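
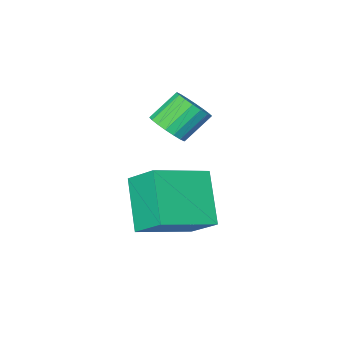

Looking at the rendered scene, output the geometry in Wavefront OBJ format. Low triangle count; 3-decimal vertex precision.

v -2.194 -0.256 -0.302
v -1.773 -0.682 0.198
v -2.745 -0.51 1.162
v -3.166 -0.084 0.662
v -1.659 -0.359 0.256
v -2.631 -0.187 1.22
v -1.65 -0.016 0.203
v -2.622 0.156 1.167
v -1.75 0.279 0.05
v -2.722 0.451 1.015
v -1.937 0.469 -0.172
v -2.909 0.641 0.792
v -2.175 0.515 -0.421
v -3.147 0.687 0.544
v -2.417 0.408 -0.645
v -3.389 0.58 0.319
v -2.615 0.17 -0.802
v -3.587 0.342 0.162
v -2.729 -0.153 -0.86
v -3.701 0.019 0.104
v -2.738 -0.496 -0.807
v -3.71 -0.324 0.157
v -2.638 -0.791 -0.655
v -3.61 -0.619 0.31
v -2.451 -0.981 -0.432
v -3.423 -0.809 0.532
v -2.213 -1.027 -0.184
v -3.185 -0.855 0.781
v -1.971 -0.92 0.041
v -2.943 -0.748 1.005
v -0.73 3.198 -2.929
v -1.341 1.903 -1.352
v -0.904 4.358 -2.044
v -1.515 3.063 -0.467
v 1.295 3.017 -2.293
v 0.684 1.722 -0.716
v 1.121 4.177 -1.408
v 0.51 2.882 0.169
f 2 1 5
f 2 5 3
f 3 5 6
f 3 6 4
f 5 1 7
f 5 7 6
f 6 7 8
f 6 8 4
f 7 1 9
f 7 9 8
f 8 9 10
f 8 10 4
f 9 1 11
f 9 11 10
f 10 11 12
f 10 12 4
f 11 1 13
f 11 13 12
f 12 13 14
f 12 14 4
f 13 1 15
f 13 15 14
f 14 15 16
f 14 16 4
f 15 1 17
f 15 17 16
f 16 17 18
f 16 18 4
f 17 1 19
f 17 19 18
f 18 19 20
f 18 20 4
f 19 1 21
f 19 21 20
f 20 21 22
f 20 22 4
f 21 1 23
f 21 23 22
f 22 23 24
f 22 24 4
f 23 1 25
f 23 25 24
f 24 25 26
f 24 26 4
f 25 1 27
f 25 27 26
f 26 27 28
f 26 28 4
f 27 1 29
f 27 29 28
f 28 29 30
f 28 30 4
f 29 1 2
f 29 2 30
f 30 2 3
f 30 3 4
f 32 34 31
f 35 32 31
f 31 34 33
f 33 35 31
f 32 38 34
f 36 32 35
f 36 38 32
f 34 38 33
f 37 35 33
f 33 38 37
f 37 36 35
f 38 36 37



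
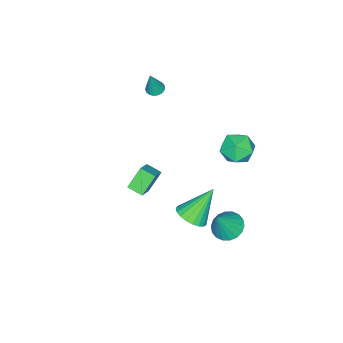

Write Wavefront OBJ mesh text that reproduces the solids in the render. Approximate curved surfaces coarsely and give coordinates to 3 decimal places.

v 0.58 3.6 -2.935
v 1.176 4.16 -3.261
v 1.48 3.52 -1.425
v 0.915 4.399 -3.092
v 0.587 4.479 -2.893
v 0.259 4.386 -2.701
v -0.007 4.137 -2.556
v -0.156 3.782 -2.487
v -0.159 3.39 -2.505
v -0.016 3.041 -2.609
v 0.244 2.802 -2.778
v 0.572 2.722 -2.977
v 0.9 2.815 -3.168
v 1.166 3.064 -3.313
v 1.315 3.419 -3.383
v 1.318 3.811 -3.364
v 3.682 3.512 0.777
v 4.14 4.249 0.84
v 2.598 4.048 2.383
v 3.867 4.348 0.623
v 3.563 4.302 0.433
v 3.279 4.119 0.302
v 3.065 3.832 0.254
v 2.957 3.489 0.296
v 2.975 3.15 0.421
v 3.115 2.874 0.608
v 3.353 2.708 0.824
v 3.648 2.681 1.032
v 3.948 2.797 1.196
v 4.203 3.037 1.287
v 4.367 3.36 1.291
v 4.413 3.708 1.205
v 4.333 4.023 1.046
v -3.087 -3.44 1.53
v -2.77 -3.044 1.415
v -2.593 -3.4 3.03
v -2.965 -2.937 1.476
v -3.185 -2.93 1.549
v -3.385 -3.023 1.617
v -3.527 -3.199 1.668
v -3.581 -3.423 1.692
v -3.537 -3.65 1.684
v -3.404 -3.836 1.645
v -3.208 -3.943 1.583
v -2.989 -3.95 1.511
v -2.788 -3.857 1.443
v -2.647 -3.681 1.392
v -2.593 -3.457 1.368
v -2.637 -3.23 1.376
v -2.892 2.496 -1.186
v -2.045 2.288 -0.598
v -3.795 1.372 -0.282
v -2.948 1.164 0.306
v -3.424 2.099 0.381
v -2.865 2.793 -0.177
v -2.975 0.867 -0.703
v -2.416 1.561 -1.261
v -2.096 1.281 -0.299
v -2.374 2.042 0.37
v -3.466 1.618 -1.25
v -3.744 2.379 -0.581
v 1.776 -0.479 0.895
v 2.707 -0.186 1.558
v 1.692 0.35 0.647
v 2.622 0.644 1.31
v 2.578 -0.704 -0.13
v 3.508 -0.41 0.533
v 2.493 0.126 -0.378
v 3.424 0.419 0.285
f 2 1 4
f 2 4 3
f 4 1 5
f 4 5 3
f 5 1 6
f 5 6 3
f 6 1 7
f 6 7 3
f 7 1 8
f 7 8 3
f 8 1 9
f 8 9 3
f 9 1 10
f 9 10 3
f 10 1 11
f 10 11 3
f 11 1 12
f 11 12 3
f 12 1 13
f 12 13 3
f 13 1 14
f 13 14 3
f 14 1 15
f 14 15 3
f 15 1 16
f 15 16 3
f 16 1 2
f 16 2 3
f 18 17 20
f 18 20 19
f 20 17 21
f 20 21 19
f 21 17 22
f 21 22 19
f 22 17 23
f 22 23 19
f 23 17 24
f 23 24 19
f 24 17 25
f 24 25 19
f 25 17 26
f 25 26 19
f 26 17 27
f 26 27 19
f 27 17 28
f 27 28 19
f 28 17 29
f 28 29 19
f 29 17 30
f 29 30 19
f 30 17 31
f 30 31 19
f 31 17 32
f 31 32 19
f 32 17 33
f 32 33 19
f 33 17 18
f 33 18 19
f 35 34 37
f 35 37 36
f 37 34 38
f 37 38 36
f 38 34 39
f 38 39 36
f 39 34 40
f 39 40 36
f 40 34 41
f 40 41 36
f 41 34 42
f 41 42 36
f 42 34 43
f 42 43 36
f 43 34 44
f 43 44 36
f 44 34 45
f 44 45 36
f 45 34 46
f 45 46 36
f 46 34 47
f 46 47 36
f 47 34 48
f 47 48 36
f 48 34 49
f 48 49 36
f 49 34 35
f 49 35 36
f 50 61 55
f 50 55 51
f 50 51 57
f 50 57 60
f 50 60 61
f 51 55 59
f 55 61 54
f 61 60 52
f 60 57 56
f 57 51 58
f 53 59 54
f 53 54 52
f 53 52 56
f 53 56 58
f 53 58 59
f 54 59 55
f 52 54 61
f 56 52 60
f 58 56 57
f 59 58 51
f 63 65 62
f 66 63 62
f 62 65 64
f 64 66 62
f 63 69 65
f 67 63 66
f 67 69 63
f 65 69 64
f 68 66 64
f 64 69 68
f 68 67 66
f 69 67 68



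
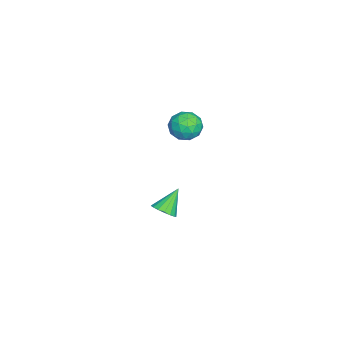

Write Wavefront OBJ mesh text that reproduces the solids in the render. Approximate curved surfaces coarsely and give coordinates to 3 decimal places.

v -3.328 1.879 1.246
v -2.721 2.253 1.298
v -2.739 0.987 0.802
v -2.132 1.361 0.854
v -2.464 1.135 1.445
v -2.828 1.686 1.72
v -2.632 1.554 0.38
v -2.996 2.105 0.655
v -2.291 2.053 0.763
v -2.187 1.793 1.421
v -3.273 1.447 0.679
v -3.169 1.187 1.337
v -3.076 2.144 1.311
v -2.384 1.096 0.789
v -2.579 0.963 1.137
v -2.223 1.183 1.167
v -3.139 1.811 1.559
v -2.782 2.031 1.589
v -2.632 1.373 1.676
v -2.678 1.209 0.511
v -2.321 1.429 0.541
v -3.237 2.057 0.933
v -2.881 2.277 0.963
v -2.828 1.867 0.424
v -2.466 2.246 1.027
v -2.121 1.722 0.766
v -2.414 1.836 0.488
v -2.628 2.16 0.649
v -2.406 2.094 1.414
v -2.06 1.57 1.153
v -2.255 1.437 1.501
v -2.469 1.76 1.662
v -2.153 1.976 1.1
v -3.4 1.67 0.947
v -3.054 1.146 0.686
v -2.991 1.48 0.438
v -3.205 1.803 0.599
v -3.339 1.518 1.334
v -2.994 0.994 1.073
v -2.832 1.08 1.451
v -3.046 1.404 1.612
v -3.307 1.264 1
v -3.025 0.704 -4.361
v -2.784 0.345 -3.988
v -3.715 1.176 -3.459
v -2.623 0.565 -3.98
v -2.554 0.817 -4.059
v -2.593 1.043 -4.208
v -2.73 1.191 -4.391
v -2.935 1.227 -4.567
v -3.161 1.144 -4.696
v -3.355 0.959 -4.748
v -3.474 0.716 -4.711
v -3.489 0.47 -4.594
v -3.398 0.278 -4.424
v -3.222 0.183 -4.239
v -3 0.207 -4.081
f 1 38 17
f 38 12 41
f 17 41 6
f 38 41 17
f 1 17 13
f 17 6 18
f 13 18 2
f 17 18 13
f 1 13 22
f 13 2 23
f 22 23 8
f 13 23 22
f 1 22 34
f 22 8 37
f 34 37 11
f 22 37 34
f 1 34 38
f 34 11 42
f 38 42 12
f 34 42 38
f 2 18 29
f 18 6 32
f 29 32 10
f 18 32 29
f 6 41 19
f 41 12 40
f 19 40 5
f 41 40 19
f 12 42 39
f 42 11 35
f 39 35 3
f 42 35 39
f 11 37 36
f 37 8 24
f 36 24 7
f 37 24 36
f 8 23 28
f 23 2 25
f 28 25 9
f 23 25 28
f 4 30 16
f 30 10 31
f 16 31 5
f 30 31 16
f 4 16 14
f 16 5 15
f 14 15 3
f 16 15 14
f 4 14 21
f 14 3 20
f 21 20 7
f 14 20 21
f 4 21 26
f 21 7 27
f 26 27 9
f 21 27 26
f 4 26 30
f 26 9 33
f 30 33 10
f 26 33 30
f 5 31 19
f 31 10 32
f 19 32 6
f 31 32 19
f 3 15 39
f 15 5 40
f 39 40 12
f 15 40 39
f 7 20 36
f 20 3 35
f 36 35 11
f 20 35 36
f 9 27 28
f 27 7 24
f 28 24 8
f 27 24 28
f 10 33 29
f 33 9 25
f 29 25 2
f 33 25 29
f 44 43 46
f 44 46 45
f 46 43 47
f 46 47 45
f 47 43 48
f 47 48 45
f 48 43 49
f 48 49 45
f 49 43 50
f 49 50 45
f 50 43 51
f 50 51 45
f 51 43 52
f 51 52 45
f 52 43 53
f 52 53 45
f 53 43 54
f 53 54 45
f 54 43 55
f 54 55 45
f 55 43 56
f 55 56 45
f 56 43 57
f 56 57 45
f 57 43 44
f 57 44 45



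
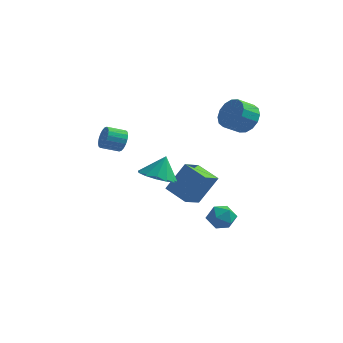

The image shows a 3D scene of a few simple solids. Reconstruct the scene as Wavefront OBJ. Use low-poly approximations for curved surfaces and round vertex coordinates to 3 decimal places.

v 3.431 3.03 1.954
v 4.018 3.198 2.745
v 3.417 2.418 3.358
v 2.829 2.25 2.566
v 3.629 3.536 2.793
v 3.028 2.756 3.406
v 3.187 3.738 2.616
v 2.585 2.958 3.229
v 2.81 3.751 2.262
v 2.208 2.971 2.874
v 2.599 3.57 1.825
v 1.998 2.79 2.437
v 2.611 3.245 1.422
v 2.01 2.464 2.035
v 2.843 2.862 1.162
v 2.242 2.082 1.775
v 3.232 2.524 1.114
v 2.631 1.744 1.727
v 3.675 2.322 1.291
v 3.073 1.542 1.904
v 4.052 2.309 1.646
v 3.45 1.529 2.258
v 4.262 2.49 2.083
v 3.661 1.71 2.695
v 4.25 2.816 2.485
v 3.649 2.035 3.098
v 3.77 -0.438 -3.656
v 4.169 -1.093 -4.051
v 3.411 -1.287 -2.609
v 3.81 -1.942 -3.004
v 4.271 -1.292 -2.674
v 4.493 -0.768 -3.321
v 3.087 -1.612 -3.339
v 3.309 -1.088 -3.986
v 3.747 -1.819 -3.855
v 4.478 -1.621 -3.443
v 3.102 -0.759 -3.217
v 3.833 -0.561 -2.805
v 1.473 -3.972 0.406
v 2.491 -4.126 0.261
v 1.727 -3.468 1.654
v 2.377 -3.585 0.066
v 1.975 -3.167 -0.021
v 1.414 -3.005 0.028
v 0.872 -3.149 0.196
v 0.52 -3.555 0.432
v 0.471 -4.093 0.659
v 0.74 -4.593 0.805
v 1.242 -4.895 0.825
v 1.817 -4.904 0.712
v 2.283 -4.618 0.502
v -1.282 -2.192 1.625
v -0.9 -2.352 2.19
v -1.696 -2.948 2.559
v -2.078 -2.788 1.995
v -1.052 -2.095 2.279
v -1.847 -2.69 2.648
v -1.248 -1.857 2.239
v -2.044 -2.452 2.608
v -1.452 -1.685 2.077
v -2.248 -2.281 2.446
v -1.622 -1.614 1.826
v -2.417 -2.209 2.195
v -1.725 -1.657 1.535
v -2.52 -2.253 1.904
v -1.74 -1.807 1.262
v -2.535 -2.402 1.631
v -1.664 -2.032 1.061
v -2.46 -2.628 1.43
v -1.513 -2.29 0.972
v -2.308 -2.885 1.341
v -1.316 -2.528 1.012
v -2.112 -3.123 1.381
v -1.112 -2.699 1.174
v -1.908 -3.295 1.543
v -0.943 -2.771 1.425
v -1.738 -3.366 1.794
v -0.84 -2.727 1.716
v -1.635 -3.323 2.085
v -0.825 -2.578 1.989
v -1.62 -3.173 2.358
v -0.556 1.485 -3.367
v 0.297 2.12 -1.65
v -0.317 2.736 -3.948
v 0.536 3.371 -2.231
v 0.824 0.989 -3.869
v 1.677 1.624 -2.152
v 1.063 2.24 -4.45
v 1.916 2.875 -2.733
f 2 1 5
f 2 5 3
f 3 5 6
f 3 6 4
f 5 1 7
f 5 7 6
f 6 7 8
f 6 8 4
f 7 1 9
f 7 9 8
f 8 9 10
f 8 10 4
f 9 1 11
f 9 11 10
f 10 11 12
f 10 12 4
f 11 1 13
f 11 13 12
f 12 13 14
f 12 14 4
f 13 1 15
f 13 15 14
f 14 15 16
f 14 16 4
f 15 1 17
f 15 17 16
f 16 17 18
f 16 18 4
f 17 1 19
f 17 19 18
f 18 19 20
f 18 20 4
f 19 1 21
f 19 21 20
f 20 21 22
f 20 22 4
f 21 1 23
f 21 23 22
f 22 23 24
f 22 24 4
f 23 1 25
f 23 25 24
f 24 25 26
f 24 26 4
f 25 1 2
f 25 2 26
f 26 2 3
f 26 3 4
f 27 38 32
f 27 32 28
f 27 28 34
f 27 34 37
f 27 37 38
f 28 32 36
f 32 38 31
f 38 37 29
f 37 34 33
f 34 28 35
f 30 36 31
f 30 31 29
f 30 29 33
f 30 33 35
f 30 35 36
f 31 36 32
f 29 31 38
f 33 29 37
f 35 33 34
f 36 35 28
f 40 39 42
f 40 42 41
f 42 39 43
f 42 43 41
f 43 39 44
f 43 44 41
f 44 39 45
f 44 45 41
f 45 39 46
f 45 46 41
f 46 39 47
f 46 47 41
f 47 39 48
f 47 48 41
f 48 39 49
f 48 49 41
f 49 39 50
f 49 50 41
f 50 39 51
f 50 51 41
f 51 39 40
f 51 40 41
f 53 52 56
f 53 56 54
f 54 56 57
f 54 57 55
f 56 52 58
f 56 58 57
f 57 58 59
f 57 59 55
f 58 52 60
f 58 60 59
f 59 60 61
f 59 61 55
f 60 52 62
f 60 62 61
f 61 62 63
f 61 63 55
f 62 52 64
f 62 64 63
f 63 64 65
f 63 65 55
f 64 52 66
f 64 66 65
f 65 66 67
f 65 67 55
f 66 52 68
f 66 68 67
f 67 68 69
f 67 69 55
f 68 52 70
f 68 70 69
f 69 70 71
f 69 71 55
f 70 52 72
f 70 72 71
f 71 72 73
f 71 73 55
f 72 52 74
f 72 74 73
f 73 74 75
f 73 75 55
f 74 52 76
f 74 76 75
f 75 76 77
f 75 77 55
f 76 52 78
f 76 78 77
f 77 78 79
f 77 79 55
f 78 52 80
f 78 80 79
f 79 80 81
f 79 81 55
f 80 52 53
f 80 53 81
f 81 53 54
f 81 54 55
f 83 85 82
f 86 83 82
f 82 85 84
f 84 86 82
f 83 89 85
f 87 83 86
f 87 89 83
f 85 89 84
f 88 86 84
f 84 89 88
f 88 87 86
f 89 87 88



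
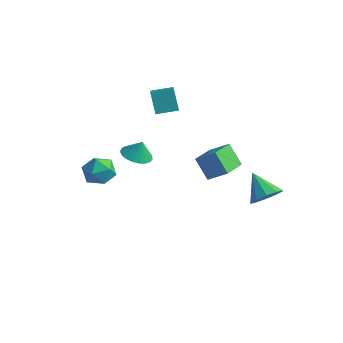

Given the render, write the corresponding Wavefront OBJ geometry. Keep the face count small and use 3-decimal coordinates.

v -3.958 3.486 2.249
v -4.631 3.907 3.498
v -3.017 4.373 2.457
v -3.69 4.794 3.706
v -3.09 2.366 3.094
v -3.763 2.787 4.343
v -2.149 3.253 3.302
v -2.822 3.674 4.551
v -3.753 -2.789 1.044
v -3.154 -1.962 1.188
v -2.726 -3.698 1.992
v -2.127 -2.871 2.136
v -3.066 -2.907 2.559
v -3.701 -2.345 1.973
v -2.179 -3.315 1.207
v -2.814 -2.753 0.621
v -2.182 -2.287 1.289
v -2.73 -2.035 2.124
v -3.15 -3.625 1.056
v -3.698 -3.373 1.891
v 1.069 1.619 -0.076
v 0.097 1.773 1.122
v 0.84 3.276 -0.475
v -0.131 3.431 0.723
v 2.151 1.969 0.757
v 1.18 2.124 1.955
v 1.923 3.627 0.358
v 0.951 3.781 1.556
v -3.936 1.67 -0.36
v -3.009 1.738 -0.597
v -3.684 1.93 0.7
v -3.137 2.111 -0.658
v -3.404 2.408 -0.667
v -3.763 2.577 -0.623
v -4.152 2.59 -0.533
v -4.503 2.443 -0.414
v -4.757 2.163 -0.285
v -4.868 1.798 -0.169
v -4.819 1.41 -0.086
v -4.617 1.068 -0.051
v -4.297 0.83 -0.069
v -3.915 0.737 -0.137
v -3.536 0.805 -0.244
v -3.227 1.024 -0.371
v -3.04 1.354 -0.496
v 3.602 3.684 -1.675
v 4.281 4.251 -1.127
v 2.278 4.176 -0.545
v 4.031 4.627 -1.584
v 3.617 4.644 -2.076
v 3.198 4.293 -2.415
v 2.933 3.71 -2.471
v 2.924 3.117 -2.223
v 3.174 2.741 -1.767
v 3.588 2.724 -1.275
v 4.007 3.075 -0.936
v 4.272 3.658 -0.88
f 2 4 1
f 5 2 1
f 1 4 3
f 3 5 1
f 2 8 4
f 6 2 5
f 6 8 2
f 4 8 3
f 7 5 3
f 3 8 7
f 7 6 5
f 8 6 7
f 9 20 14
f 9 14 10
f 9 10 16
f 9 16 19
f 9 19 20
f 10 14 18
f 14 20 13
f 20 19 11
f 19 16 15
f 16 10 17
f 12 18 13
f 12 13 11
f 12 11 15
f 12 15 17
f 12 17 18
f 13 18 14
f 11 13 20
f 15 11 19
f 17 15 16
f 18 17 10
f 22 24 21
f 25 22 21
f 21 24 23
f 23 25 21
f 22 28 24
f 26 22 25
f 26 28 22
f 24 28 23
f 27 25 23
f 23 28 27
f 27 26 25
f 28 26 27
f 30 29 32
f 30 32 31
f 32 29 33
f 32 33 31
f 33 29 34
f 33 34 31
f 34 29 35
f 34 35 31
f 35 29 36
f 35 36 31
f 36 29 37
f 36 37 31
f 37 29 38
f 37 38 31
f 38 29 39
f 38 39 31
f 39 29 40
f 39 40 31
f 40 29 41
f 40 41 31
f 41 29 42
f 41 42 31
f 42 29 43
f 42 43 31
f 43 29 44
f 43 44 31
f 44 29 45
f 44 45 31
f 45 29 30
f 45 30 31
f 47 46 49
f 47 49 48
f 49 46 50
f 49 50 48
f 50 46 51
f 50 51 48
f 51 46 52
f 51 52 48
f 52 46 53
f 52 53 48
f 53 46 54
f 53 54 48
f 54 46 55
f 54 55 48
f 55 46 56
f 55 56 48
f 56 46 57
f 56 57 48
f 57 46 47
f 57 47 48



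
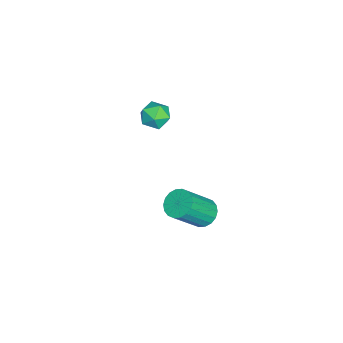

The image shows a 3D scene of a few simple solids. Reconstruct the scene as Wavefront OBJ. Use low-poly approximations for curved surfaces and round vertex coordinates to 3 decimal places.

v -2.373 -3.432 1.797
v -1.976 -3.251 2.478
v -2.424 -4.689 2.162
v -2.027 -4.508 2.843
v -2.786 -4.247 2.735
v -2.754 -3.47 2.51
v -1.646 -4.47 2.13
v -1.614 -3.693 1.905
v -1.526 -3.892 2.685
v -2.231 -3.754 3.058
v -2.169 -4.186 1.582
v -2.874 -4.048 1.955
v 2.959 -0.927 1.097
v 3.622 -0.714 0.847
v 4.503 -1.659 2.373
v 3.841 -1.873 2.623
v 3.537 -0.467 1.048
v 4.418 -1.413 2.574
v 3.338 -0.312 1.259
v 4.219 -1.258 2.786
v 3.063 -0.279 1.438
v 3.944 -1.224 2.965
v 2.768 -0.374 1.55
v 3.649 -1.32 3.076
v 2.511 -0.579 1.571
v 3.392 -1.524 3.098
v 2.343 -0.853 1.499
v 3.224 -1.798 3.025
v 2.297 -1.141 1.347
v 3.178 -2.086 2.873
v 2.382 -1.387 1.146
v 3.263 -2.333 2.672
v 2.581 -1.542 0.934
v 3.462 -2.488 2.461
v 2.856 -1.576 0.755
v 3.737 -2.521 2.282
v 3.151 -1.48 0.644
v 4.032 -2.426 2.17
v 3.408 -1.276 0.622
v 4.289 -2.221 2.149
v 3.576 -1.002 0.695
v 4.457 -1.947 2.221
f 1 12 6
f 1 6 2
f 1 2 8
f 1 8 11
f 1 11 12
f 2 6 10
f 6 12 5
f 12 11 3
f 11 8 7
f 8 2 9
f 4 10 5
f 4 5 3
f 4 3 7
f 4 7 9
f 4 9 10
f 5 10 6
f 3 5 12
f 7 3 11
f 9 7 8
f 10 9 2
f 14 13 17
f 14 17 15
f 15 17 18
f 15 18 16
f 17 13 19
f 17 19 18
f 18 19 20
f 18 20 16
f 19 13 21
f 19 21 20
f 20 21 22
f 20 22 16
f 21 13 23
f 21 23 22
f 22 23 24
f 22 24 16
f 23 13 25
f 23 25 24
f 24 25 26
f 24 26 16
f 25 13 27
f 25 27 26
f 26 27 28
f 26 28 16
f 27 13 29
f 27 29 28
f 28 29 30
f 28 30 16
f 29 13 31
f 29 31 30
f 30 31 32
f 30 32 16
f 31 13 33
f 31 33 32
f 32 33 34
f 32 34 16
f 33 13 35
f 33 35 34
f 34 35 36
f 34 36 16
f 35 13 37
f 35 37 36
f 36 37 38
f 36 38 16
f 37 13 39
f 37 39 38
f 38 39 40
f 38 40 16
f 39 13 41
f 39 41 40
f 40 41 42
f 40 42 16
f 41 13 14
f 41 14 42
f 42 14 15
f 42 15 16



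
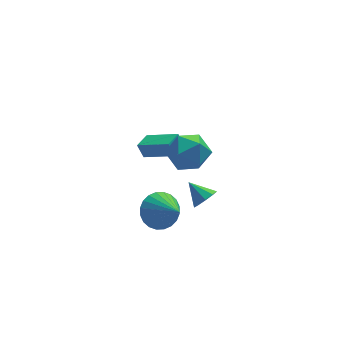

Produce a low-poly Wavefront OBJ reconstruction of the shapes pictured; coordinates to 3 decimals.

v -2.591 -3.112 3.416
v -1.947 -2.93 2.472
v -1.093 -3.79 4.308
v -0.449 -3.608 3.364
v -0.85 -2.71 3.972
v -1.777 -2.291 3.421
v -1.263 -4.429 3.359
v -2.19 -4.01 2.808
v -1.127 -3.744 2.437
v -0.872 -2.682 2.816
v -2.168 -4.038 3.964
v -1.913 -2.976 4.343
v -2.632 1.096 -0.722
v -2.897 1.34 0.048
v -1.975 1.85 -0.735
v -2.24 2.093 0.036
v -1.32 -0.033 0.084
v -1.585 0.21 0.855
v -0.663 0.72 0.072
v -0.928 0.964 0.842
v 0.053 -0.665 -3.104
v 0.402 -0.1 -3.43
v -0.593 0.165 -2.356
v -0.025 -0.207 -3.68
v -0.416 -0.528 -3.66
v -0.587 -0.913 -3.38
v -0.46 -1.182 -2.971
v -0.092 -1.21 -2.624
v 0.343 -0.982 -2.502
v 0.642 -0.606 -2.661
v 0.665 -0.258 -3.027
v -2.788 -2.935 -1.187
v -2.353 -3.426 -2.02
v -2.212 -4.485 0.027
v -2.034 -3.201 -1.883
v -1.83 -2.935 -1.641
v -1.772 -2.67 -1.329
v -1.868 -2.444 -0.996
v -2.104 -2.294 -0.692
v -2.445 -2.241 -0.463
v -2.837 -2.294 -0.344
v -3.222 -2.445 -0.354
v -3.541 -2.67 -0.49
v -3.746 -2.936 -0.732
v -3.804 -3.201 -1.044
v -3.708 -3.427 -1.377
v -3.471 -3.577 -1.681
v -3.131 -3.63 -1.91
v -2.738 -3.577 -2.029
f 1 12 6
f 1 6 2
f 1 2 8
f 1 8 11
f 1 11 12
f 2 6 10
f 6 12 5
f 12 11 3
f 11 8 7
f 8 2 9
f 4 10 5
f 4 5 3
f 4 3 7
f 4 7 9
f 4 9 10
f 5 10 6
f 3 5 12
f 7 3 11
f 9 7 8
f 10 9 2
f 14 16 13
f 17 14 13
f 13 16 15
f 15 17 13
f 14 20 16
f 18 14 17
f 18 20 14
f 16 20 15
f 19 17 15
f 15 20 19
f 19 18 17
f 20 18 19
f 22 21 24
f 22 24 23
f 24 21 25
f 24 25 23
f 25 21 26
f 25 26 23
f 26 21 27
f 26 27 23
f 27 21 28
f 27 28 23
f 28 21 29
f 28 29 23
f 29 21 30
f 29 30 23
f 30 21 31
f 30 31 23
f 31 21 22
f 31 22 23
f 33 32 35
f 33 35 34
f 35 32 36
f 35 36 34
f 36 32 37
f 36 37 34
f 37 32 38
f 37 38 34
f 38 32 39
f 38 39 34
f 39 32 40
f 39 40 34
f 40 32 41
f 40 41 34
f 41 32 42
f 41 42 34
f 42 32 43
f 42 43 34
f 43 32 44
f 43 44 34
f 44 32 45
f 44 45 34
f 45 32 46
f 45 46 34
f 46 32 47
f 46 47 34
f 47 32 48
f 47 48 34
f 48 32 49
f 48 49 34
f 49 32 33
f 49 33 34



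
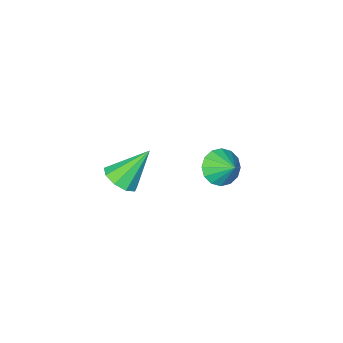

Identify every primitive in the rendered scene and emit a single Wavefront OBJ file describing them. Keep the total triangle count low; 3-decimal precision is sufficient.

v -2.521 -1.568 -0.57
v -1.464 -1.532 -0.646
v -2.499 -0.492 0.23
v -1.647 -1.221 -1.059
v -2.064 -1.003 -1.342
v -2.603 -0.936 -1.417
v -3.12 -1.039 -1.265
v -3.477 -1.283 -0.927
v -3.577 -1.604 -0.493
v -3.394 -1.915 -0.08
v -2.977 -2.132 0.203
v -2.438 -2.199 0.278
v -1.921 -2.096 0.126
v -1.564 -1.852 -0.212
v 3.441 -1.37 2.203
v 4.169 -1.489 2.802
v 2.139 -0.91 3.877
v 4.139 -0.87 2.608
v 3.783 -0.484 2.225
v 3.267 -0.514 1.832
v 2.832 -0.944 1.612
v 2.682 -1.573 1.669
v 2.887 -2.108 1.976
v 3.352 -2.298 2.389
v 3.858 -2.053 2.715
f 2 1 4
f 2 4 3
f 4 1 5
f 4 5 3
f 5 1 6
f 5 6 3
f 6 1 7
f 6 7 3
f 7 1 8
f 7 8 3
f 8 1 9
f 8 9 3
f 9 1 10
f 9 10 3
f 10 1 11
f 10 11 3
f 11 1 12
f 11 12 3
f 12 1 13
f 12 13 3
f 13 1 14
f 13 14 3
f 14 1 2
f 14 2 3
f 16 15 18
f 16 18 17
f 18 15 19
f 18 19 17
f 19 15 20
f 19 20 17
f 20 15 21
f 20 21 17
f 21 15 22
f 21 22 17
f 22 15 23
f 22 23 17
f 23 15 24
f 23 24 17
f 24 15 25
f 24 25 17
f 25 15 16
f 25 16 17



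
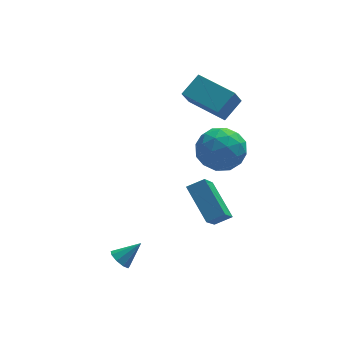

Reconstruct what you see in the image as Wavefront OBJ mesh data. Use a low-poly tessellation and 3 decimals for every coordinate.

v -2.661 -2.671 -2.938
v -2.309 -2.809 -3.323
v -1.779 -2.529 -2.182
v -2.363 -2.444 -3.327
v -2.557 -2.185 -3.15
v -2.8 -2.153 -2.873
v -2.977 -2.363 -2.626
v -3.007 -2.717 -2.526
v -2.874 -3.05 -2.618
v -2.642 -3.205 -2.86
v -2.419 -3.11 -3.138
v 2.127 1.985 0.631
v 3.208 1.747 0.296
v 1.472 0.713 -0.576
v 2.553 0.475 -0.911
v 2.198 0.178 0.149
v 2.602 0.965 0.895
v 2.078 1.495 -1.175
v 2.482 2.282 -0.429
v 3.177 1.444 -0.82
v 3.252 0.63 -0.002
v 1.428 1.83 -0.278
v 1.503 1.016 0.54
v 2.725 1.978 0.569
v 1.955 0.482 -0.849
v 1.746 0.308 -0.226
v 2.382 0.168 -0.423
v 2.369 1.518 0.921
v 3.004 1.378 0.724
v 2.411 0.456 0.638
v 1.676 1.082 -1.004
v 2.311 0.942 -1.201
v 2.298 2.292 0.143
v 2.934 2.152 -0.054
v 2.269 2.004 -0.918
v 3.342 1.66 -0.284
v 2.958 0.912 -0.993
v 2.678 1.512 -1.148
v 2.916 1.974 -0.71
v 3.386 1.181 0.197
v 3.001 0.433 -0.512
v 2.792 0.259 0.111
v 3.03 0.721 0.549
v 3.368 1.003 -0.459
v 1.679 2.027 0.232
v 1.294 1.279 -0.477
v 1.65 1.739 -0.829
v 1.888 2.201 -0.391
v 1.722 1.548 0.713
v 1.338 0.8 0.004
v 1.764 0.486 0.43
v 2.002 0.948 0.868
v 1.312 1.457 0.179
v 2.494 1.284 1.665
v 2.084 0.811 2.593
v 1.306 2.762 1.891
v 0.895 2.29 2.82
v 3.325 1.85 2.32
v 2.914 1.378 3.249
v 2.136 3.329 2.547
v 1.726 2.856 3.475
v 0.793 -2.858 -1.025
v 0.289 -1.4 0.033
v 1.417 -1.629 -2.419
v 0.913 -0.172 -1.361
v 1.547 -2.848 -0.679
v 1.043 -1.391 0.379
v 2.171 -1.62 -2.073
v 1.667 -0.162 -1.015
f 2 1 4
f 2 4 3
f 4 1 5
f 4 5 3
f 5 1 6
f 5 6 3
f 6 1 7
f 6 7 3
f 7 1 8
f 7 8 3
f 8 1 9
f 8 9 3
f 9 1 10
f 9 10 3
f 10 1 11
f 10 11 3
f 11 1 2
f 11 2 3
f 12 49 28
f 49 23 52
f 28 52 17
f 49 52 28
f 12 28 24
f 28 17 29
f 24 29 13
f 28 29 24
f 12 24 33
f 24 13 34
f 33 34 19
f 24 34 33
f 12 33 45
f 33 19 48
f 45 48 22
f 33 48 45
f 12 45 49
f 45 22 53
f 49 53 23
f 45 53 49
f 13 29 40
f 29 17 43
f 40 43 21
f 29 43 40
f 17 52 30
f 52 23 51
f 30 51 16
f 52 51 30
f 23 53 50
f 53 22 46
f 50 46 14
f 53 46 50
f 22 48 47
f 48 19 35
f 47 35 18
f 48 35 47
f 19 34 39
f 34 13 36
f 39 36 20
f 34 36 39
f 15 41 27
f 41 21 42
f 27 42 16
f 41 42 27
f 15 27 25
f 27 16 26
f 25 26 14
f 27 26 25
f 15 25 32
f 25 14 31
f 32 31 18
f 25 31 32
f 15 32 37
f 32 18 38
f 37 38 20
f 32 38 37
f 15 37 41
f 37 20 44
f 41 44 21
f 37 44 41
f 16 42 30
f 42 21 43
f 30 43 17
f 42 43 30
f 14 26 50
f 26 16 51
f 50 51 23
f 26 51 50
f 18 31 47
f 31 14 46
f 47 46 22
f 31 46 47
f 20 38 39
f 38 18 35
f 39 35 19
f 38 35 39
f 21 44 40
f 44 20 36
f 40 36 13
f 44 36 40
f 55 57 54
f 58 55 54
f 54 57 56
f 56 58 54
f 55 61 57
f 59 55 58
f 59 61 55
f 57 61 56
f 60 58 56
f 56 61 60
f 60 59 58
f 61 59 60
f 63 65 62
f 66 63 62
f 62 65 64
f 64 66 62
f 63 69 65
f 67 63 66
f 67 69 63
f 65 69 64
f 68 66 64
f 64 69 68
f 68 67 66
f 69 67 68



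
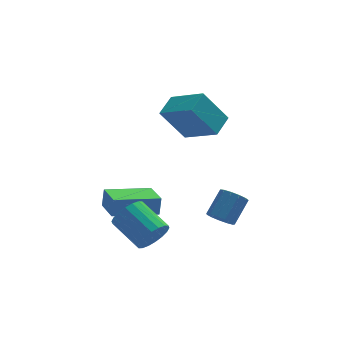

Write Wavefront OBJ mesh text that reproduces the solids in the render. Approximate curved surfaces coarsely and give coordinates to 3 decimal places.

v -1.036 3.264 0.813
v -2.122 3.338 2.394
v -0.361 4.135 1.235
v -1.447 4.209 2.817
v 0.087 1.991 1.643
v -0.999 2.065 3.225
v 0.762 2.862 2.066
v -0.324 2.936 3.647
v -4.479 1.772 -2.755
v -4.359 1.935 -1.868
v -4.673 3.17 -2.986
v -4.552 3.333 -2.098
v -2.388 2.007 -3.082
v -2.267 2.17 -2.194
v -2.581 3.405 -3.312
v -2.461 3.568 -2.425
v -3.106 -0.581 -2.608
v -2.657 -0.68 -1.905
v -3.525 0.623 -1.169
v -3.974 0.721 -1.872
v -2.454 -0.434 -2.1
v -3.322 0.869 -1.363
v -2.379 -0.218 -2.395
v -3.247 1.085 -1.659
v -2.449 -0.073 -2.733
v -3.317 1.23 -1.997
v -2.649 -0.029 -3.046
v -3.517 1.274 -2.31
v -2.939 -0.095 -3.272
v -3.807 1.208 -2.536
v -3.262 -0.257 -3.367
v -4.13 1.046 -2.631
v -3.555 -0.483 -3.311
v -4.423 0.82 -2.575
v -3.758 -0.729 -3.117
v -4.626 0.574 -2.38
v -3.833 -0.945 -2.821
v -4.701 0.358 -2.085
v -3.763 -1.09 -2.483
v -4.631 0.213 -1.747
v -3.563 -1.134 -2.17
v -4.431 0.169 -1.434
v -3.273 -1.068 -1.944
v -4.141 0.235 -1.208
v -2.95 -0.906 -1.849
v -3.818 0.397 -1.113
v -0.093 0.364 -2.563
v 0.262 0.636 -3.048
v 1.008 1.349 -2.102
v 0.653 1.076 -1.617
v -0.027 0.862 -2.991
v 0.719 1.575 -2.045
v -0.338 0.93 -2.797
v 0.409 1.643 -1.851
v -0.57 0.818 -2.529
v 0.176 1.531 -1.583
v -0.651 0.562 -2.272
v 0.095 1.275 -1.326
v -0.555 0.243 -2.107
v 0.191 0.956 -1.162
v -0.312 -0.038 -2.087
v 0.434 0.675 -1.141
v 0 -0.191 -2.218
v 0.746 0.521 -1.272
v 0.283 -0.169 -2.459
v 1.029 0.544 -1.513
v 0.446 0.023 -2.732
v 1.193 0.736 -1.786
v 0.439 0.323 -2.952
v 1.185 1.036 -2.006
f 2 4 1
f 5 2 1
f 1 4 3
f 3 5 1
f 2 8 4
f 6 2 5
f 6 8 2
f 4 8 3
f 7 5 3
f 3 8 7
f 7 6 5
f 8 6 7
f 10 12 9
f 13 10 9
f 9 12 11
f 11 13 9
f 10 16 12
f 14 10 13
f 14 16 10
f 12 16 11
f 15 13 11
f 11 16 15
f 15 14 13
f 16 14 15
f 18 17 21
f 18 21 19
f 19 21 22
f 19 22 20
f 21 17 23
f 21 23 22
f 22 23 24
f 22 24 20
f 23 17 25
f 23 25 24
f 24 25 26
f 24 26 20
f 25 17 27
f 25 27 26
f 26 27 28
f 26 28 20
f 27 17 29
f 27 29 28
f 28 29 30
f 28 30 20
f 29 17 31
f 29 31 30
f 30 31 32
f 30 32 20
f 31 17 33
f 31 33 32
f 32 33 34
f 32 34 20
f 33 17 35
f 33 35 34
f 34 35 36
f 34 36 20
f 35 17 37
f 35 37 36
f 36 37 38
f 36 38 20
f 37 17 39
f 37 39 38
f 38 39 40
f 38 40 20
f 39 17 41
f 39 41 40
f 40 41 42
f 40 42 20
f 41 17 43
f 41 43 42
f 42 43 44
f 42 44 20
f 43 17 45
f 43 45 44
f 44 45 46
f 44 46 20
f 45 17 18
f 45 18 46
f 46 18 19
f 46 19 20
f 48 47 51
f 48 51 49
f 49 51 52
f 49 52 50
f 51 47 53
f 51 53 52
f 52 53 54
f 52 54 50
f 53 47 55
f 53 55 54
f 54 55 56
f 54 56 50
f 55 47 57
f 55 57 56
f 56 57 58
f 56 58 50
f 57 47 59
f 57 59 58
f 58 59 60
f 58 60 50
f 59 47 61
f 59 61 60
f 60 61 62
f 60 62 50
f 61 47 63
f 61 63 62
f 62 63 64
f 62 64 50
f 63 47 65
f 63 65 64
f 64 65 66
f 64 66 50
f 65 47 67
f 65 67 66
f 66 67 68
f 66 68 50
f 67 47 69
f 67 69 68
f 68 69 70
f 68 70 50
f 69 47 48
f 69 48 70
f 70 48 49
f 70 49 50



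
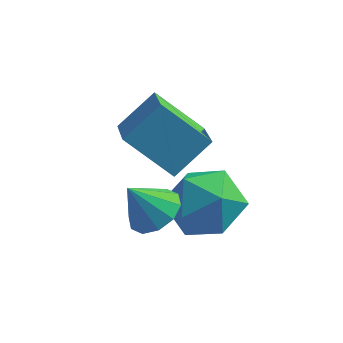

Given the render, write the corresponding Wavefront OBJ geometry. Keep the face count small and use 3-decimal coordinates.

v 1.708 1.915 3.167
v 2.455 1.505 2.385
v 0.305 1.055 2.275
v 1.052 0.645 1.493
v 1.079 0.252 2.581
v 1.946 0.783 3.132
v 0.814 1.777 1.528
v 1.681 2.308 2.079
v 1.903 1.42 1.372
v 2.067 0.478 2.023
v 0.693 2.082 2.637
v 0.857 1.14 3.288
v 0.334 0.398 2.505
v 0.8 0.876 2.909
v -0.274 0.102 3.555
v 0.419 1.13 2.76
v 0.005 1.105 2.513
v -0.283 0.81 2.264
v -0.335 0.358 2.106
v -0.131 -0.079 2.1
v 0.25 -0.334 2.249
v 0.663 -0.309 2.496
v 0.951 -0.014 2.746
v 1.003 0.439 2.903
v -0.148 3.032 2.011
v 0.454 1.671 2.789
v -1.526 3.066 3.138
v -0.923 1.705 3.916
v 0.603 3.875 2.904
v 1.206 2.514 3.682
v -0.774 3.909 4.031
v -0.172 2.548 4.809
f 1 12 6
f 1 6 2
f 1 2 8
f 1 8 11
f 1 11 12
f 2 6 10
f 6 12 5
f 12 11 3
f 11 8 7
f 8 2 9
f 4 10 5
f 4 5 3
f 4 3 7
f 4 7 9
f 4 9 10
f 5 10 6
f 3 5 12
f 7 3 11
f 9 7 8
f 10 9 2
f 14 13 16
f 14 16 15
f 16 13 17
f 16 17 15
f 17 13 18
f 17 18 15
f 18 13 19
f 18 19 15
f 19 13 20
f 19 20 15
f 20 13 21
f 20 21 15
f 21 13 22
f 21 22 15
f 22 13 23
f 22 23 15
f 23 13 24
f 23 24 15
f 24 13 14
f 24 14 15
f 26 28 25
f 29 26 25
f 25 28 27
f 27 29 25
f 26 32 28
f 30 26 29
f 30 32 26
f 28 32 27
f 31 29 27
f 27 32 31
f 31 30 29
f 32 30 31



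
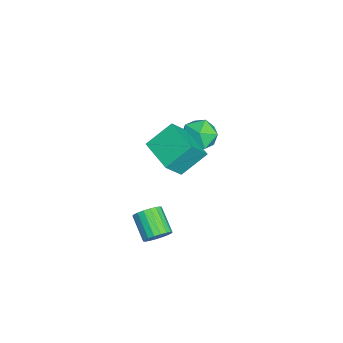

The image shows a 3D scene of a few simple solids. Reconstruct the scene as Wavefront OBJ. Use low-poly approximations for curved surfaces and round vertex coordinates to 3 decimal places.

v -4.55 3.109 -1.934
v -3.398 3.3 -1.584
v -4.122 1.22 -2.316
v -2.97 1.411 -1.966
v -3.869 1.435 -1.142
v -4.133 2.602 -0.906
v -3.387 1.918 -2.994
v -3.651 3.085 -2.758
v -2.678 2.564 -2.239
v -2.976 2.265 -1.095
v -4.544 2.255 -2.805
v -4.842 1.956 -1.661
v 3.925 0.069 -3.812
v 4.357 0.242 -3.113
v 3.047 -0.376 -2.149
v 2.615 -0.549 -2.848
v 4.165 0.558 -3.172
v 2.855 -0.061 -2.208
v 3.925 0.776 -3.358
v 2.615 0.157 -2.394
v 3.686 0.854 -3.634
v 2.375 0.236 -2.67
v 3.493 0.777 -3.945
v 2.183 0.159 -2.981
v 3.386 0.56 -4.229
v 2.076 -0.059 -3.266
v 3.386 0.245 -4.432
v 2.076 -0.373 -3.468
v 3.493 -0.104 -4.511
v 2.183 -0.722 -3.547
v 3.685 -0.419 -4.452
v 2.375 -1.038 -3.488
v 3.925 -0.637 -4.266
v 2.615 -1.256 -3.302
v 4.165 -0.716 -3.99
v 2.854 -1.334 -3.026
v 4.357 -0.639 -3.679
v 3.047 -1.257 -2.715
v 4.464 -0.421 -3.394
v 3.154 -1.04 -2.431
v 4.464 -0.107 -3.192
v 3.154 -0.725 -2.228
v -1.329 0.145 -1.208
v -0.547 -0.7 0.162
v -1.979 1.575 0.046
v -1.197 0.73 1.416
v 0.517 1.29 -1.556
v 1.299 0.445 -0.186
v -0.133 2.72 -0.302
v 0.649 1.875 1.068
f 1 12 6
f 1 6 2
f 1 2 8
f 1 8 11
f 1 11 12
f 2 6 10
f 6 12 5
f 12 11 3
f 11 8 7
f 8 2 9
f 4 10 5
f 4 5 3
f 4 3 7
f 4 7 9
f 4 9 10
f 5 10 6
f 3 5 12
f 7 3 11
f 9 7 8
f 10 9 2
f 14 13 17
f 14 17 15
f 15 17 18
f 15 18 16
f 17 13 19
f 17 19 18
f 18 19 20
f 18 20 16
f 19 13 21
f 19 21 20
f 20 21 22
f 20 22 16
f 21 13 23
f 21 23 22
f 22 23 24
f 22 24 16
f 23 13 25
f 23 25 24
f 24 25 26
f 24 26 16
f 25 13 27
f 25 27 26
f 26 27 28
f 26 28 16
f 27 13 29
f 27 29 28
f 28 29 30
f 28 30 16
f 29 13 31
f 29 31 30
f 30 31 32
f 30 32 16
f 31 13 33
f 31 33 32
f 32 33 34
f 32 34 16
f 33 13 35
f 33 35 34
f 34 35 36
f 34 36 16
f 35 13 37
f 35 37 36
f 36 37 38
f 36 38 16
f 37 13 39
f 37 39 38
f 38 39 40
f 38 40 16
f 39 13 41
f 39 41 40
f 40 41 42
f 40 42 16
f 41 13 14
f 41 14 42
f 42 14 15
f 42 15 16
f 44 46 43
f 47 44 43
f 43 46 45
f 45 47 43
f 44 50 46
f 48 44 47
f 48 50 44
f 46 50 45
f 49 47 45
f 45 50 49
f 49 48 47
f 50 48 49



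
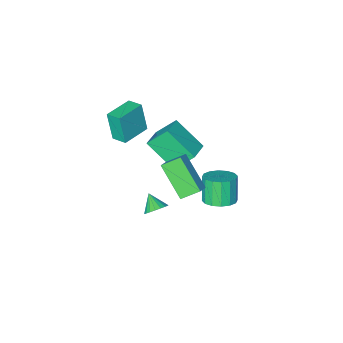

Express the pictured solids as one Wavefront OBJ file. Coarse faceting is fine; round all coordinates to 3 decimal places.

v -0.922 -1.027 -0.896
v -0.158 -2.495 0.429
v 0.065 -0.238 -0.59
v 0.829 -1.706 0.734
v -0.049 -1.654 -2.094
v 0.715 -3.122 -0.77
v 0.938 -0.865 -1.789
v 1.702 -2.333 -0.464
v 2.217 -0.445 -4.302
v 2.732 -0.178 -3.946
v 2.203 -1.275 -3.658
v 2.488 -0.066 -3.806
v 2.19 -0.028 -3.765
v 1.898 -0.074 -3.83
v 1.669 -0.193 -3.989
v 1.549 -0.361 -4.209
v 1.561 -0.547 -4.448
v 1.703 -0.712 -4.658
v 1.947 -0.825 -4.797
v 2.245 -0.862 -4.838
v 2.537 -0.817 -4.773
v 2.766 -0.698 -4.615
v 2.886 -0.529 -4.394
v 2.874 -0.344 -4.156
v 0.357 2.735 -1.329
v 0.868 2.027 -1.5
v 0.535 1.457 -0.143
v 0.023 2.165 0.029
v 1.151 2.333 -1.303
v 0.817 1.763 0.055
v 1.22 2.747 -1.112
v 0.886 2.176 0.246
v 1.058 3.157 -0.979
v 0.724 2.587 0.379
v 0.708 3.455 -0.94
v 0.375 2.884 0.417
v 0.265 3.559 -1.005
v -0.069 2.989 0.352
v -0.155 3.443 -1.157
v -0.488 2.873 0.2
v -0.437 3.137 -1.355
v -0.771 2.567 0.003
v -0.506 2.724 -1.546
v -0.84 2.153 -0.188
v -0.344 2.313 -1.679
v -0.678 1.743 -0.321
v 0.005 2.016 -1.717
v -0.328 1.445 -0.36
v 0.449 1.911 -1.652
v 0.115 1.341 -0.295
v 1.778 3.686 1.56
v 1.959 2.091 2.944
v 2.319 4.106 1.973
v 2.501 2.511 3.357
v 2.619 3.229 0.923
v 2.801 1.634 2.307
v 3.161 3.649 1.336
v 3.342 2.054 2.72
v 1.51 -3.96 -0.402
v 1.574 -4.416 1.307
v 1.221 -3.119 -0.166
v 1.285 -3.575 1.543
v 3.075 -3.445 -0.323
v 3.139 -3.901 1.386
v 2.786 -2.604 -0.087
v 2.85 -3.06 1.622
f 2 4 1
f 5 2 1
f 1 4 3
f 3 5 1
f 2 8 4
f 6 2 5
f 6 8 2
f 4 8 3
f 7 5 3
f 3 8 7
f 7 6 5
f 8 6 7
f 10 9 12
f 10 12 11
f 12 9 13
f 12 13 11
f 13 9 14
f 13 14 11
f 14 9 15
f 14 15 11
f 15 9 16
f 15 16 11
f 16 9 17
f 16 17 11
f 17 9 18
f 17 18 11
f 18 9 19
f 18 19 11
f 19 9 20
f 19 20 11
f 20 9 21
f 20 21 11
f 21 9 22
f 21 22 11
f 22 9 23
f 22 23 11
f 23 9 24
f 23 24 11
f 24 9 10
f 24 10 11
f 26 25 29
f 26 29 27
f 27 29 30
f 27 30 28
f 29 25 31
f 29 31 30
f 30 31 32
f 30 32 28
f 31 25 33
f 31 33 32
f 32 33 34
f 32 34 28
f 33 25 35
f 33 35 34
f 34 35 36
f 34 36 28
f 35 25 37
f 35 37 36
f 36 37 38
f 36 38 28
f 37 25 39
f 37 39 38
f 38 39 40
f 38 40 28
f 39 25 41
f 39 41 40
f 40 41 42
f 40 42 28
f 41 25 43
f 41 43 42
f 42 43 44
f 42 44 28
f 43 25 45
f 43 45 44
f 44 45 46
f 44 46 28
f 45 25 47
f 45 47 46
f 46 47 48
f 46 48 28
f 47 25 49
f 47 49 48
f 48 49 50
f 48 50 28
f 49 25 26
f 49 26 50
f 50 26 27
f 50 27 28
f 52 54 51
f 55 52 51
f 51 54 53
f 53 55 51
f 52 58 54
f 56 52 55
f 56 58 52
f 54 58 53
f 57 55 53
f 53 58 57
f 57 56 55
f 58 56 57
f 60 62 59
f 63 60 59
f 59 62 61
f 61 63 59
f 60 66 62
f 64 60 63
f 64 66 60
f 62 66 61
f 65 63 61
f 61 66 65
f 65 64 63
f 66 64 65



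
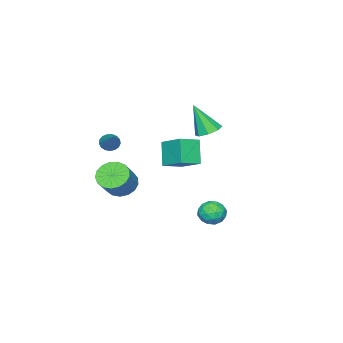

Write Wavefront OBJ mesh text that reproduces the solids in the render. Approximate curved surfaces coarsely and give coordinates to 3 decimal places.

v -3.099 0.061 0.813
v -2.434 0.54 0.939
v -2.821 -0.821 2.687
v -2.97 0.81 1.146
v -3.583 0.641 1.158
v -3.912 0.132 0.967
v -3.765 -0.418 0.686
v -3.229 -0.688 0.48
v -2.616 -0.519 0.468
v -2.287 -0.01 0.658
v 3.372 -0.91 -1.005
v 4.034 -1.397 -1.5
v 5.13 -1.098 -0.33
v 4.468 -0.61 0.165
v 4.079 -0.966 -1.652
v 5.174 -0.667 -0.483
v 3.962 -0.522 -1.656
v 5.057 -0.223 -0.486
v 3.709 -0.166 -1.511
v 4.805 0.133 -0.341
v 3.38 0.019 -1.249
v 4.475 0.318 -0.08
v 3.049 -0.009 -0.932
v 4.144 0.29 0.237
v 2.792 -0.243 -0.631
v 3.887 0.057 0.538
v 2.668 -0.629 -0.416
v 3.763 -0.33 0.753
v 2.705 -1.08 -0.336
v 3.8 -0.781 0.833
v 2.895 -1.492 -0.409
v 3.991 -1.193 0.761
v 3.195 -1.77 -0.618
v 4.29 -1.471 0.551
v 3.535 -1.852 -0.916
v 4.63 -1.552 0.253
v 3.838 -1.717 -1.234
v 4.933 -1.418 -0.065
v 2.452 -2.468 1.271
v 2.875 -2.466 0.86
v 3.688 -1.172 2.549
v 2.714 -2.245 0.792
v 2.492 -2.075 0.833
v 2.261 -1.994 0.975
v 2.074 -2.023 1.185
v 1.974 -2.153 1.414
v 1.983 -2.355 1.611
v 2.099 -2.584 1.73
v 2.296 -2.785 1.744
v 2.529 -2.914 1.649
v 2.744 -2.941 1.468
v 2.892 -2.859 1.242
v 2.94 -2.688 1.022
v 2.246 2.248 2.568
v 3.352 1.831 2.943
v 2.524 3.687 3.347
v 3.63 3.27 3.723
v 2.91 2.83 1.257
v 4.016 2.413 1.633
v 3.188 4.269 2.037
v 4.294 3.852 2.412
v -0.959 2.401 -3.53
v -0.524 3.01 -3.103
v 0.204 2.05 -4.217
v 0.639 2.659 -3.79
v 0.355 1.96 -3.373
v -0.364 2.177 -2.948
v 0.044 2.883 -4.372
v -0.675 3.1 -3.947
v 0.096 3.308 -3.623
v 0.289 2.738 -3.006
v -0.609 2.322 -4.314
v -0.416 1.752 -3.697
v -0.843 2.736 -3.257
v 0.523 2.324 -4.063
v 0.356 1.913 -3.818
v 0.613 2.271 -3.567
v -0.749 2.247 -3.165
v -0.493 2.605 -2.915
v 0.023 1.988 -3.073
v 0.173 2.455 -4.405
v 0.429 2.813 -4.155
v -0.933 2.789 -3.753
v -0.676 3.147 -3.502
v -0.343 3.072 -4.247
v -0.223 3.269 -3.311
v 0.46 3.063 -3.715
v 0.11 3.195 -4.057
v -0.312 3.322 -3.807
v -0.11 2.934 -2.948
v 0.574 2.728 -3.352
v 0.407 2.317 -3.107
v -0.016 2.445 -2.857
v 0.254 3.109 -3.254
v -0.894 2.332 -3.968
v -0.21 2.126 -4.372
v -0.304 2.615 -4.463
v -0.727 2.743 -4.213
v -0.78 1.997 -3.605
v -0.097 1.791 -4.009
v -0.008 1.738 -3.513
v -0.43 1.865 -3.263
v -0.574 1.951 -4.066
f 2 1 4
f 2 4 3
f 4 1 5
f 4 5 3
f 5 1 6
f 5 6 3
f 6 1 7
f 6 7 3
f 7 1 8
f 7 8 3
f 8 1 9
f 8 9 3
f 9 1 10
f 9 10 3
f 10 1 2
f 10 2 3
f 12 11 15
f 12 15 13
f 13 15 16
f 13 16 14
f 15 11 17
f 15 17 16
f 16 17 18
f 16 18 14
f 17 11 19
f 17 19 18
f 18 19 20
f 18 20 14
f 19 11 21
f 19 21 20
f 20 21 22
f 20 22 14
f 21 11 23
f 21 23 22
f 22 23 24
f 22 24 14
f 23 11 25
f 23 25 24
f 24 25 26
f 24 26 14
f 25 11 27
f 25 27 26
f 26 27 28
f 26 28 14
f 27 11 29
f 27 29 28
f 28 29 30
f 28 30 14
f 29 11 31
f 29 31 30
f 30 31 32
f 30 32 14
f 31 11 33
f 31 33 32
f 32 33 34
f 32 34 14
f 33 11 35
f 33 35 34
f 34 35 36
f 34 36 14
f 35 11 37
f 35 37 36
f 36 37 38
f 36 38 14
f 37 11 12
f 37 12 38
f 38 12 13
f 38 13 14
f 40 39 42
f 40 42 41
f 42 39 43
f 42 43 41
f 43 39 44
f 43 44 41
f 44 39 45
f 44 45 41
f 45 39 46
f 45 46 41
f 46 39 47
f 46 47 41
f 47 39 48
f 47 48 41
f 48 39 49
f 48 49 41
f 49 39 50
f 49 50 41
f 50 39 51
f 50 51 41
f 51 39 52
f 51 52 41
f 52 39 53
f 52 53 41
f 53 39 40
f 53 40 41
f 55 57 54
f 58 55 54
f 54 57 56
f 56 58 54
f 55 61 57
f 59 55 58
f 59 61 55
f 57 61 56
f 60 58 56
f 56 61 60
f 60 59 58
f 61 59 60
f 62 99 78
f 99 73 102
f 78 102 67
f 99 102 78
f 62 78 74
f 78 67 79
f 74 79 63
f 78 79 74
f 62 74 83
f 74 63 84
f 83 84 69
f 74 84 83
f 62 83 95
f 83 69 98
f 95 98 72
f 83 98 95
f 62 95 99
f 95 72 103
f 99 103 73
f 95 103 99
f 63 79 90
f 79 67 93
f 90 93 71
f 79 93 90
f 67 102 80
f 102 73 101
f 80 101 66
f 102 101 80
f 73 103 100
f 103 72 96
f 100 96 64
f 103 96 100
f 72 98 97
f 98 69 85
f 97 85 68
f 98 85 97
f 69 84 89
f 84 63 86
f 89 86 70
f 84 86 89
f 65 91 77
f 91 71 92
f 77 92 66
f 91 92 77
f 65 77 75
f 77 66 76
f 75 76 64
f 77 76 75
f 65 75 82
f 75 64 81
f 82 81 68
f 75 81 82
f 65 82 87
f 82 68 88
f 87 88 70
f 82 88 87
f 65 87 91
f 87 70 94
f 91 94 71
f 87 94 91
f 66 92 80
f 92 71 93
f 80 93 67
f 92 93 80
f 64 76 100
f 76 66 101
f 100 101 73
f 76 101 100
f 68 81 97
f 81 64 96
f 97 96 72
f 81 96 97
f 70 88 89
f 88 68 85
f 89 85 69
f 88 85 89
f 71 94 90
f 94 70 86
f 90 86 63
f 94 86 90



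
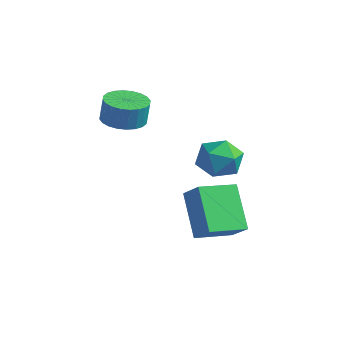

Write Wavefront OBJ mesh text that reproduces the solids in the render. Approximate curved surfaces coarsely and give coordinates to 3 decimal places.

v -2.641 1.576 0.779
v -2.17 0.821 0.796
v -2.068 0.909 1.838
v -2.539 1.664 1.821
v -1.919 1.057 0.752
v -1.817 1.144 1.793
v -1.778 1.372 0.712
v -1.675 1.459 1.753
v -1.768 1.718 0.682
v -1.666 1.805 1.723
v -1.891 2.042 0.667
v -1.789 2.129 1.708
v -2.128 2.295 0.669
v -2.026 2.383 1.71
v -2.444 2.439 0.688
v -2.341 2.527 1.729
v -2.789 2.452 0.721
v -2.687 2.539 1.762
v -3.112 2.331 0.762
v -3.01 2.419 1.804
v -3.363 2.096 0.807
v -3.261 2.183 1.848
v -3.505 1.781 0.847
v -3.402 1.868 1.888
v -3.514 1.435 0.877
v -3.412 1.522 1.918
v -3.391 1.111 0.892
v -3.289 1.198 1.933
v -3.154 0.857 0.89
v -3.052 0.945 1.931
v -2.839 0.713 0.871
v -2.736 0.801 1.912
v -2.493 0.701 0.838
v -2.391 0.788 1.879
v 1.614 2.829 -0.309
v 2.178 2.924 0.458
v 1.242 1.396 0.142
v 1.806 1.491 0.909
v 0.998 1.999 0.843
v 1.228 2.885 0.565
v 2.192 1.435 0.035
v 2.422 2.321 -0.243
v 2.535 2.063 0.671
v 1.797 2.411 1.17
v 1.623 1.909 -0.57
v 0.885 2.257 -0.071
v 1.282 1.32 -3.739
v 0.012 2.049 -2.262
v 1.762 2.831 -4.072
v 0.492 3.56 -2.596
v 2.148 1.22 -2.944
v 0.878 1.949 -1.468
v 2.628 2.731 -3.278
v 1.358 3.46 -1.801
f 2 1 5
f 2 5 3
f 3 5 6
f 3 6 4
f 5 1 7
f 5 7 6
f 6 7 8
f 6 8 4
f 7 1 9
f 7 9 8
f 8 9 10
f 8 10 4
f 9 1 11
f 9 11 10
f 10 11 12
f 10 12 4
f 11 1 13
f 11 13 12
f 12 13 14
f 12 14 4
f 13 1 15
f 13 15 14
f 14 15 16
f 14 16 4
f 15 1 17
f 15 17 16
f 16 17 18
f 16 18 4
f 17 1 19
f 17 19 18
f 18 19 20
f 18 20 4
f 19 1 21
f 19 21 20
f 20 21 22
f 20 22 4
f 21 1 23
f 21 23 22
f 22 23 24
f 22 24 4
f 23 1 25
f 23 25 24
f 24 25 26
f 24 26 4
f 25 1 27
f 25 27 26
f 26 27 28
f 26 28 4
f 27 1 29
f 27 29 28
f 28 29 30
f 28 30 4
f 29 1 31
f 29 31 30
f 30 31 32
f 30 32 4
f 31 1 33
f 31 33 32
f 32 33 34
f 32 34 4
f 33 1 2
f 33 2 34
f 34 2 3
f 34 3 4
f 35 46 40
f 35 40 36
f 35 36 42
f 35 42 45
f 35 45 46
f 36 40 44
f 40 46 39
f 46 45 37
f 45 42 41
f 42 36 43
f 38 44 39
f 38 39 37
f 38 37 41
f 38 41 43
f 38 43 44
f 39 44 40
f 37 39 46
f 41 37 45
f 43 41 42
f 44 43 36
f 48 50 47
f 51 48 47
f 47 50 49
f 49 51 47
f 48 54 50
f 52 48 51
f 52 54 48
f 50 54 49
f 53 51 49
f 49 54 53
f 53 52 51
f 54 52 53



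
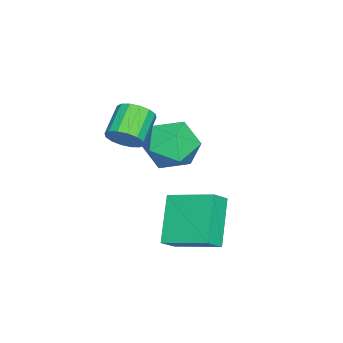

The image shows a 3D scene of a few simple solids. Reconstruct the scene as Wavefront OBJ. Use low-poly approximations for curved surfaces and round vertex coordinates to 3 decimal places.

v -1.726 0.253 -2.003
v -0.796 0.171 -1.285
v -2.624 -1.091 -0.995
v -1.694 -1.173 -0.277
v -2.362 -0.204 -0.266
v -1.808 0.627 -0.889
v -1.612 -1.547 -1.391
v -1.058 -0.716 -2.014
v -0.726 -0.941 -0.906
v -1.19 -0.111 -0.211
v -2.23 -0.809 -2.069
v -2.694 0.021 -1.374
v 1.491 0.753 -4.05
v 0.03 0.474 -2.639
v 1.788 2.562 -3.385
v 0.327 2.283 -1.974
v 2.073 0.457 -3.506
v 0.612 0.178 -2.095
v 2.37 2.266 -2.841
v 0.909 1.987 -1.43
v 0.646 -1.355 0.479
v 1.006 -1.093 1.058
v -0.147 -1.063 1.76
v -0.506 -1.325 1.181
v 0.896 -0.787 0.865
v -0.257 -0.758 1.567
v 0.719 -0.634 0.568
v -0.434 -0.604 1.27
v 0.523 -0.674 0.248
v -0.63 -0.644 0.949
v 0.36 -0.896 -0.011
v -0.793 -0.866 0.691
v 0.274 -1.241 -0.138
v -0.879 -1.211 0.564
v 0.287 -1.617 -0.1
v -0.866 -1.587 0.602
v 0.397 -1.922 0.093
v -0.756 -1.893 0.795
v 0.574 -2.076 0.39
v -0.579 -2.046 1.092
v 0.77 -2.036 0.711
v -0.383 -2.006 1.412
v 0.933 -1.814 0.969
v -0.22 -1.784 1.671
v 1.019 -1.469 1.096
v -0.134 -1.439 1.798
f 1 12 6
f 1 6 2
f 1 2 8
f 1 8 11
f 1 11 12
f 2 6 10
f 6 12 5
f 12 11 3
f 11 8 7
f 8 2 9
f 4 10 5
f 4 5 3
f 4 3 7
f 4 7 9
f 4 9 10
f 5 10 6
f 3 5 12
f 7 3 11
f 9 7 8
f 10 9 2
f 14 16 13
f 17 14 13
f 13 16 15
f 15 17 13
f 14 20 16
f 18 14 17
f 18 20 14
f 16 20 15
f 19 17 15
f 15 20 19
f 19 18 17
f 20 18 19
f 22 21 25
f 22 25 23
f 23 25 26
f 23 26 24
f 25 21 27
f 25 27 26
f 26 27 28
f 26 28 24
f 27 21 29
f 27 29 28
f 28 29 30
f 28 30 24
f 29 21 31
f 29 31 30
f 30 31 32
f 30 32 24
f 31 21 33
f 31 33 32
f 32 33 34
f 32 34 24
f 33 21 35
f 33 35 34
f 34 35 36
f 34 36 24
f 35 21 37
f 35 37 36
f 36 37 38
f 36 38 24
f 37 21 39
f 37 39 38
f 38 39 40
f 38 40 24
f 39 21 41
f 39 41 40
f 40 41 42
f 40 42 24
f 41 21 43
f 41 43 42
f 42 43 44
f 42 44 24
f 43 21 45
f 43 45 44
f 44 45 46
f 44 46 24
f 45 21 22
f 45 22 46
f 46 22 23
f 46 23 24



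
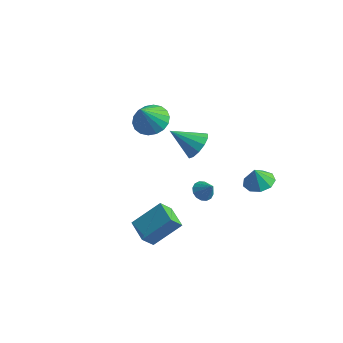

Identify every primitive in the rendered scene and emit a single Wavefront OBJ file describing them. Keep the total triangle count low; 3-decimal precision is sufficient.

v 2.132 3.11 -1.061
v 2.725 2.397 -1.128
v 1.968 2.87 0.041
v 3.038 2.926 -0.967
v 2.928 3.541 -0.85
v 2.445 3.955 -0.831
v 1.815 3.973 -0.921
v 1.334 3.587 -1.076
v 1.226 2.978 -1.224
v 1.542 2.43 -1.296
v 2.134 2.201 -1.258
v -3.668 1.012 2.81
v -2.8 1.565 3.137
v -3.632 0.008 4.41
v -3.164 1.826 3.309
v -3.629 1.927 3.382
v -4.101 1.846 3.342
v -4.487 1.6 3.196
v -4.711 1.237 2.974
v -4.729 0.83 2.719
v -4.536 0.459 2.482
v -4.171 0.198 2.31
v -3.707 0.097 2.237
v -3.235 0.178 2.277
v -2.849 0.424 2.423
v -2.624 0.787 2.645
v -2.607 1.194 2.9
v -0.487 0.982 2.217
v 0.159 0.671 2.84
v -1.853 0.278 3.283
v 0.026 1.165 2.996
v -0.271 1.602 2.904
v -0.636 1.841 2.595
v -0.953 1.808 2.165
v -1.123 1.513 1.752
v -1.091 1.049 1.487
v -0.867 0.564 1.454
v -0.522 0.212 1.663
v -0.166 0.104 2.048
v 0.088 0.275 2.487
v 1.09 -0.759 0.413
v 1.588 -0.707 -0.001
v 1.79 -0.821 1.247
v 1.513 -0.39 0.085
v 1.325 -0.173 0.26
v 1.074 -0.112 0.475
v 0.827 -0.225 0.674
v 0.65 -0.481 0.803
v 0.592 -0.812 0.827
v 0.667 -1.128 0.741
v 0.856 -1.346 0.567
v 1.107 -1.406 0.351
v 1.354 -1.293 0.152
v 1.53 -1.037 0.024
v 0.461 -4.356 -1.833
v 0.23 -5.038 -0.975
v -0.753 -3.655 -1.602
v -0.984 -4.338 -0.745
v 1.424 -3.102 -0.575
v 1.193 -3.785 0.282
v 0.21 -2.402 -0.345
v -0.021 -3.084 0.513
f 2 1 4
f 2 4 3
f 4 1 5
f 4 5 3
f 5 1 6
f 5 6 3
f 6 1 7
f 6 7 3
f 7 1 8
f 7 8 3
f 8 1 9
f 8 9 3
f 9 1 10
f 9 10 3
f 10 1 11
f 10 11 3
f 11 1 2
f 11 2 3
f 13 12 15
f 13 15 14
f 15 12 16
f 15 16 14
f 16 12 17
f 16 17 14
f 17 12 18
f 17 18 14
f 18 12 19
f 18 19 14
f 19 12 20
f 19 20 14
f 20 12 21
f 20 21 14
f 21 12 22
f 21 22 14
f 22 12 23
f 22 23 14
f 23 12 24
f 23 24 14
f 24 12 25
f 24 25 14
f 25 12 26
f 25 26 14
f 26 12 27
f 26 27 14
f 27 12 13
f 27 13 14
f 29 28 31
f 29 31 30
f 31 28 32
f 31 32 30
f 32 28 33
f 32 33 30
f 33 28 34
f 33 34 30
f 34 28 35
f 34 35 30
f 35 28 36
f 35 36 30
f 36 28 37
f 36 37 30
f 37 28 38
f 37 38 30
f 38 28 39
f 38 39 30
f 39 28 40
f 39 40 30
f 40 28 29
f 40 29 30
f 42 41 44
f 42 44 43
f 44 41 45
f 44 45 43
f 45 41 46
f 45 46 43
f 46 41 47
f 46 47 43
f 47 41 48
f 47 48 43
f 48 41 49
f 48 49 43
f 49 41 50
f 49 50 43
f 50 41 51
f 50 51 43
f 51 41 52
f 51 52 43
f 52 41 53
f 52 53 43
f 53 41 54
f 53 54 43
f 54 41 42
f 54 42 43
f 56 58 55
f 59 56 55
f 55 58 57
f 57 59 55
f 56 62 58
f 60 56 59
f 60 62 56
f 58 62 57
f 61 59 57
f 57 62 61
f 61 60 59
f 62 60 61



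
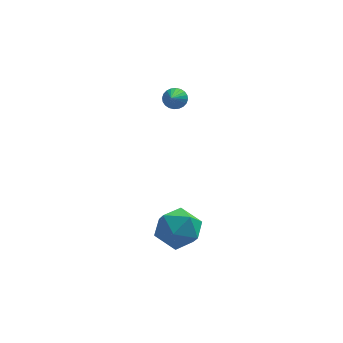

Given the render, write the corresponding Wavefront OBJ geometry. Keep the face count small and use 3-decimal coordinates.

v 1.454 -0.46 -4.422
v 2.251 -1.077 -3.854
v 0.189 -1.803 -4.106
v 0.986 -2.42 -3.538
v 0.583 -1.435 -3.083
v 1.365 -0.605 -3.278
v 1.075 -2.275 -4.682
v 1.857 -1.445 -4.877
v 2.016 -2.198 -4.014
v 1.712 -1.68 -3.026
v 0.728 -1.2 -4.934
v 0.424 -0.682 -3.946
v 1.289 4.512 0.168
v 1.792 4.282 -0.005
v 1.071 3.448 0.952
v 1.858 4.402 0.176
v 1.837 4.539 0.355
v 1.732 4.671 0.506
v 1.56 4.779 0.605
v 1.347 4.847 0.638
v 1.124 4.864 0.599
v 0.927 4.827 0.495
v 0.785 4.742 0.34
v 0.719 4.623 0.16
v 0.74 4.486 -0.019
v 0.845 4.354 -0.17
v 1.017 4.245 -0.27
v 1.23 4.178 -0.302
v 1.453 4.161 -0.263
v 1.65 4.198 -0.159
f 1 12 6
f 1 6 2
f 1 2 8
f 1 8 11
f 1 11 12
f 2 6 10
f 6 12 5
f 12 11 3
f 11 8 7
f 8 2 9
f 4 10 5
f 4 5 3
f 4 3 7
f 4 7 9
f 4 9 10
f 5 10 6
f 3 5 12
f 7 3 11
f 9 7 8
f 10 9 2
f 14 13 16
f 14 16 15
f 16 13 17
f 16 17 15
f 17 13 18
f 17 18 15
f 18 13 19
f 18 19 15
f 19 13 20
f 19 20 15
f 20 13 21
f 20 21 15
f 21 13 22
f 21 22 15
f 22 13 23
f 22 23 15
f 23 13 24
f 23 24 15
f 24 13 25
f 24 25 15
f 25 13 26
f 25 26 15
f 26 13 27
f 26 27 15
f 27 13 28
f 27 28 15
f 28 13 29
f 28 29 15
f 29 13 30
f 29 30 15
f 30 13 14
f 30 14 15



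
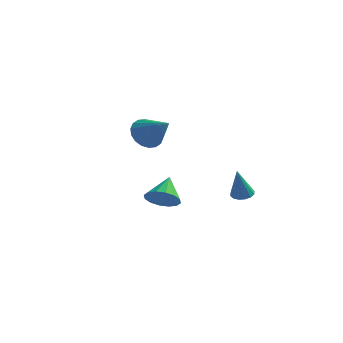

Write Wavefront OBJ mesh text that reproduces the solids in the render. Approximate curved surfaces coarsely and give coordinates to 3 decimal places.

v -3.623 2.966 -2.158
v -3.068 2.814 -2.963
v -2.117 2.334 -1.002
v -2.975 3.231 -2.857
v -3.01 3.596 -2.612
v -3.166 3.836 -2.278
v -3.413 3.903 -1.919
v -3.701 3.785 -1.608
v -3.974 3.505 -1.405
v -4.178 3.117 -1.352
v -4.271 2.7 -1.458
v -4.236 2.335 -1.703
v -4.08 2.096 -2.038
v -3.833 2.028 -2.396
v -3.544 2.146 -2.708
v -3.271 2.427 -2.91
v 2.395 0.905 -4.521
v 2.729 0.427 -4.662
v 2.325 0.355 -2.819
v 2.933 0.647 -4.582
v 2.993 0.936 -4.486
v 2.893 1.217 -4.399
v 2.659 1.415 -4.345
v 2.355 1.475 -4.338
v 2.061 1.383 -4.38
v 1.857 1.163 -4.46
v 1.797 0.874 -4.556
v 1.897 0.593 -4.642
v 2.131 0.396 -4.697
v 2.436 0.335 -4.704
v 0.215 -3.618 -3.49
v 0.935 -3.874 -3.033
v 0.045 -2.422 -2.55
v 1.096 -3.594 -3.361
v 1.02 -3.319 -3.723
v 0.729 -3.125 -4.023
v 0.301 -3.063 -4.18
v -0.151 -3.15 -4.152
v -0.504 -3.362 -3.946
v -0.665 -3.642 -3.618
v -0.59 -3.916 -3.256
v -0.299 -4.11 -2.956
v 0.13 -4.173 -2.799
v 0.581 -4.086 -2.827
f 2 1 4
f 2 4 3
f 4 1 5
f 4 5 3
f 5 1 6
f 5 6 3
f 6 1 7
f 6 7 3
f 7 1 8
f 7 8 3
f 8 1 9
f 8 9 3
f 9 1 10
f 9 10 3
f 10 1 11
f 10 11 3
f 11 1 12
f 11 12 3
f 12 1 13
f 12 13 3
f 13 1 14
f 13 14 3
f 14 1 15
f 14 15 3
f 15 1 16
f 15 16 3
f 16 1 2
f 16 2 3
f 18 17 20
f 18 20 19
f 20 17 21
f 20 21 19
f 21 17 22
f 21 22 19
f 22 17 23
f 22 23 19
f 23 17 24
f 23 24 19
f 24 17 25
f 24 25 19
f 25 17 26
f 25 26 19
f 26 17 27
f 26 27 19
f 27 17 28
f 27 28 19
f 28 17 29
f 28 29 19
f 29 17 30
f 29 30 19
f 30 17 18
f 30 18 19
f 32 31 34
f 32 34 33
f 34 31 35
f 34 35 33
f 35 31 36
f 35 36 33
f 36 31 37
f 36 37 33
f 37 31 38
f 37 38 33
f 38 31 39
f 38 39 33
f 39 31 40
f 39 40 33
f 40 31 41
f 40 41 33
f 41 31 42
f 41 42 33
f 42 31 43
f 42 43 33
f 43 31 44
f 43 44 33
f 44 31 32
f 44 32 33



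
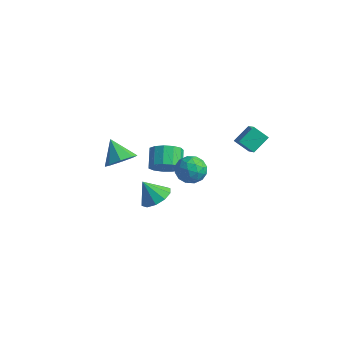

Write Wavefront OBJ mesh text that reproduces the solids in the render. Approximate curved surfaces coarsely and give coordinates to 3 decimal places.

v 0.96 -2.702 -0.577
v 1.735 -2.907 -0.19
v 0.34 -3.018 0.497
v 1.632 -2.376 -0.093
v 1.273 -1.969 -0.181
v 0.794 -1.842 -0.42
v 0.379 -2.044 -0.719
v 0.186 -2.497 -0.964
v 0.288 -3.029 -1.061
v 0.648 -3.435 -0.973
v 1.127 -3.562 -0.734
v 1.542 -3.361 -0.435
v -0.423 -3.732 2.149
v 0.036 -3.036 2.397
v -1.417 -3.428 3.131
v -0.4 -2.894 1.914
v -0.849 -3.244 1.568
v -1.049 -3.879 1.562
v -0.882 -4.428 1.9
v -0.447 -4.569 2.383
v 0.002 -4.22 2.73
v 0.202 -3.585 2.735
v -1.056 2.402 -2.112
v -0.597 2.261 -1.322
v -0.423 1.179 -2.698
v 0.036 1.038 -1.908
v -0.882 0.926 -1.936
v -1.273 1.682 -1.574
v 0.253 1.758 -2.446
v -0.138 2.514 -2.084
v 0.212 1.863 -1.528
v -0.489 1.349 -1.212
v -0.531 2.091 -2.808
v -1.232 1.577 -2.492
v -0.882 2.439 -1.666
v -0.138 1.001 -2.354
v -0.677 0.935 -2.371
v -0.407 0.852 -1.906
v -1.28 2.099 -1.814
v -1.01 2.016 -1.349
v -1.177 1.231 -1.71
v -0.01 1.424 -2.671
v 0.26 1.341 -2.206
v -0.613 2.588 -2.114
v -0.343 2.505 -1.649
v 0.157 2.209 -2.31
v -0.137 2.122 -1.322
v 0.236 1.403 -1.666
v 0.363 1.826 -1.983
v 0.133 2.271 -1.77
v -0.549 1.82 -1.137
v -0.177 1.101 -1.481
v -0.716 1.035 -1.498
v -0.946 1.479 -1.285
v -0.073 1.586 -1.258
v -0.843 2.339 -2.539
v -0.471 1.62 -2.883
v -0.074 1.961 -2.735
v -0.304 2.405 -2.522
v -1.256 2.037 -2.354
v -0.883 1.318 -2.698
v -1.153 1.169 -2.25
v -1.383 1.614 -2.037
v -0.947 1.854 -2.762
v 3.053 0.841 2.776
v 3.893 0.204 3.537
v 3.202 1.799 3.414
v 4.042 1.162 4.174
v 3.798 1.118 2.186
v 4.638 0.481 2.946
v 3.947 2.076 2.823
v 4.787 1.439 3.584
v -2.342 1.761 -2.893
v -1.548 2.052 -2.506
v -2.184 2.85 -1.8
v -2.978 2.559 -2.187
v -1.629 2.357 -2.924
v -2.265 3.155 -2.219
v -1.936 2.473 -3.332
v -2.572 3.271 -2.627
v -2.373 2.363 -3.601
v -3.008 3.161 -2.896
v -2.799 2.062 -3.645
v -3.435 2.86 -2.939
v -3.081 1.665 -3.45
v -3.716 2.463 -2.744
v -3.128 1.299 -3.078
v -3.763 2.097 -2.373
v -2.925 1.08 -2.647
v -3.561 1.877 -1.942
v -2.538 1.076 -2.295
v -3.173 1.874 -1.589
v -2.088 1.291 -2.132
v -2.724 2.088 -1.426
v -1.719 1.654 -2.211
v -2.355 2.452 -1.505
f 2 1 4
f 2 4 3
f 4 1 5
f 4 5 3
f 5 1 6
f 5 6 3
f 6 1 7
f 6 7 3
f 7 1 8
f 7 8 3
f 8 1 9
f 8 9 3
f 9 1 10
f 9 10 3
f 10 1 11
f 10 11 3
f 11 1 12
f 11 12 3
f 12 1 2
f 12 2 3
f 14 13 16
f 14 16 15
f 16 13 17
f 16 17 15
f 17 13 18
f 17 18 15
f 18 13 19
f 18 19 15
f 19 13 20
f 19 20 15
f 20 13 21
f 20 21 15
f 21 13 22
f 21 22 15
f 22 13 14
f 22 14 15
f 23 60 39
f 60 34 63
f 39 63 28
f 60 63 39
f 23 39 35
f 39 28 40
f 35 40 24
f 39 40 35
f 23 35 44
f 35 24 45
f 44 45 30
f 35 45 44
f 23 44 56
f 44 30 59
f 56 59 33
f 44 59 56
f 23 56 60
f 56 33 64
f 60 64 34
f 56 64 60
f 24 40 51
f 40 28 54
f 51 54 32
f 40 54 51
f 28 63 41
f 63 34 62
f 41 62 27
f 63 62 41
f 34 64 61
f 64 33 57
f 61 57 25
f 64 57 61
f 33 59 58
f 59 30 46
f 58 46 29
f 59 46 58
f 30 45 50
f 45 24 47
f 50 47 31
f 45 47 50
f 26 52 38
f 52 32 53
f 38 53 27
f 52 53 38
f 26 38 36
f 38 27 37
f 36 37 25
f 38 37 36
f 26 36 43
f 36 25 42
f 43 42 29
f 36 42 43
f 26 43 48
f 43 29 49
f 48 49 31
f 43 49 48
f 26 48 52
f 48 31 55
f 52 55 32
f 48 55 52
f 27 53 41
f 53 32 54
f 41 54 28
f 53 54 41
f 25 37 61
f 37 27 62
f 61 62 34
f 37 62 61
f 29 42 58
f 42 25 57
f 58 57 33
f 42 57 58
f 31 49 50
f 49 29 46
f 50 46 30
f 49 46 50
f 32 55 51
f 55 31 47
f 51 47 24
f 55 47 51
f 66 68 65
f 69 66 65
f 65 68 67
f 67 69 65
f 66 72 68
f 70 66 69
f 70 72 66
f 68 72 67
f 71 69 67
f 67 72 71
f 71 70 69
f 72 70 71
f 74 73 77
f 74 77 75
f 75 77 78
f 75 78 76
f 77 73 79
f 77 79 78
f 78 79 80
f 78 80 76
f 79 73 81
f 79 81 80
f 80 81 82
f 80 82 76
f 81 73 83
f 81 83 82
f 82 83 84
f 82 84 76
f 83 73 85
f 83 85 84
f 84 85 86
f 84 86 76
f 85 73 87
f 85 87 86
f 86 87 88
f 86 88 76
f 87 73 89
f 87 89 88
f 88 89 90
f 88 90 76
f 89 73 91
f 89 91 90
f 90 91 92
f 90 92 76
f 91 73 93
f 91 93 92
f 92 93 94
f 92 94 76
f 93 73 95
f 93 95 94
f 94 95 96
f 94 96 76
f 95 73 74
f 95 74 96
f 96 74 75
f 96 75 76



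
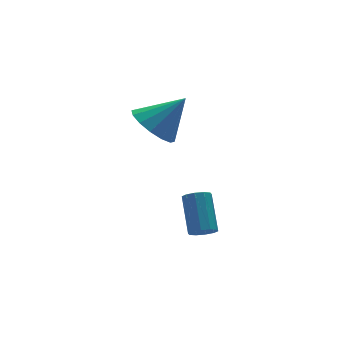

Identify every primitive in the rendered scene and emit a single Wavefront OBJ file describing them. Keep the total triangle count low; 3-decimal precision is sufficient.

v -0.556 -0.952 1.26
v 0.206 -0.536 0.618
v 0.676 -1.208 2.56
v 0 -0.099 0.9
v -0.355 0.109 1.278
v -0.764 0.033 1.651
v -1.118 -0.307 1.919
v -1.321 -0.82 2.011
v -1.319 -1.368 1.901
v -1.113 -1.805 1.62
v -0.758 -2.013 1.242
v -0.349 -1.937 0.869
v 0.005 -1.597 0.6
v 0.208 -1.084 0.509
v 0.138 -3.606 -3.259
v 0.684 -3.767 -3.277
v 1.089 -2.515 -2.138
v 0.542 -2.354 -2.121
v 0.634 -3.523 -3.527
v 1.039 -2.271 -2.388
v 0.394 -3.312 -3.674
v 0.799 -2.06 -2.536
v 0.057 -3.212 -3.663
v 0.462 -1.96 -2.525
v -0.25 -3.263 -3.498
v 0.155 -2.011 -2.36
v -0.409 -3.445 -3.242
v -0.004 -2.193 -2.103
v -0.359 -3.689 -2.992
v 0.046 -2.437 -1.853
v -0.119 -3.9 -2.844
v 0.286 -2.648 -1.706
v 0.218 -4 -2.855
v 0.623 -2.748 -1.717
v 0.525 -3.949 -3.02
v 0.93 -2.697 -1.882
f 2 1 4
f 2 4 3
f 4 1 5
f 4 5 3
f 5 1 6
f 5 6 3
f 6 1 7
f 6 7 3
f 7 1 8
f 7 8 3
f 8 1 9
f 8 9 3
f 9 1 10
f 9 10 3
f 10 1 11
f 10 11 3
f 11 1 12
f 11 12 3
f 12 1 13
f 12 13 3
f 13 1 14
f 13 14 3
f 14 1 2
f 14 2 3
f 16 15 19
f 16 19 17
f 17 19 20
f 17 20 18
f 19 15 21
f 19 21 20
f 20 21 22
f 20 22 18
f 21 15 23
f 21 23 22
f 22 23 24
f 22 24 18
f 23 15 25
f 23 25 24
f 24 25 26
f 24 26 18
f 25 15 27
f 25 27 26
f 26 27 28
f 26 28 18
f 27 15 29
f 27 29 28
f 28 29 30
f 28 30 18
f 29 15 31
f 29 31 30
f 30 31 32
f 30 32 18
f 31 15 33
f 31 33 32
f 32 33 34
f 32 34 18
f 33 15 35
f 33 35 34
f 34 35 36
f 34 36 18
f 35 15 16
f 35 16 36
f 36 16 17
f 36 17 18



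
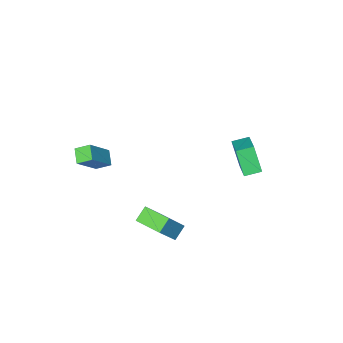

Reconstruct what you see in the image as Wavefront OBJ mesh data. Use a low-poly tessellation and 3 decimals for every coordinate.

v -3.795 1.356 2.735
v -3.848 0.628 4.091
v -3.137 2.494 3.372
v -3.191 1.766 4.728
v -3.009 0.994 2.572
v -3.063 0.266 3.928
v -2.352 2.132 3.209
v -2.405 1.404 4.565
v 2.678 -2.809 2.779
v 2.323 -3.479 3.163
v 2.145 -2.298 3.18
v 1.79 -2.968 3.564
v 3.85 -2.652 4.136
v 3.495 -3.322 4.52
v 3.317 -2.141 4.537
v 2.962 -2.811 4.921
v 2.978 2.055 2.624
v 2.31 1.864 3.096
v 2.632 3.38 2.671
v 1.964 3.189 3.143
v 4.016 2.271 4.177
v 3.348 2.08 4.649
v 3.67 3.596 4.224
v 3.002 3.405 4.696
f 2 4 1
f 5 2 1
f 1 4 3
f 3 5 1
f 2 8 4
f 6 2 5
f 6 8 2
f 4 8 3
f 7 5 3
f 3 8 7
f 7 6 5
f 8 6 7
f 10 12 9
f 13 10 9
f 9 12 11
f 11 13 9
f 10 16 12
f 14 10 13
f 14 16 10
f 12 16 11
f 15 13 11
f 11 16 15
f 15 14 13
f 16 14 15
f 18 20 17
f 21 18 17
f 17 20 19
f 19 21 17
f 18 24 20
f 22 18 21
f 22 24 18
f 20 24 19
f 23 21 19
f 19 24 23
f 23 22 21
f 24 22 23

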